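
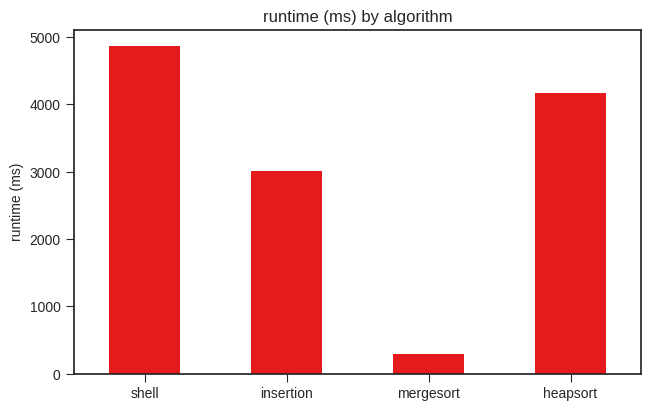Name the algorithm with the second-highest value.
Top 3: shell ≈ 5000, heapsort ≈ 4000, insertion ≈ 3000.

heapsort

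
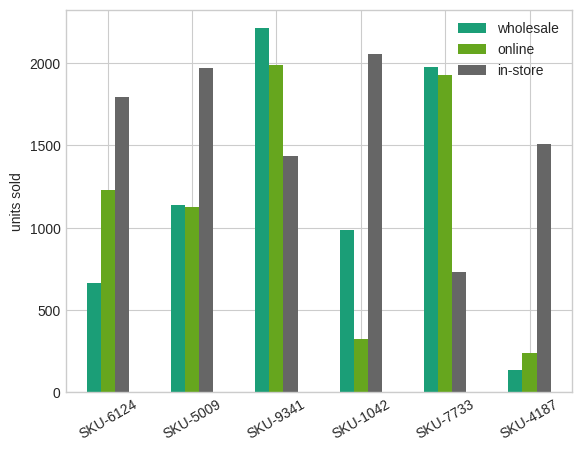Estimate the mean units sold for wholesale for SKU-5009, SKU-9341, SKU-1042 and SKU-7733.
≈ 1600

(1200 + 2200 + 1000 + 2000) / 4 ≈ 1600.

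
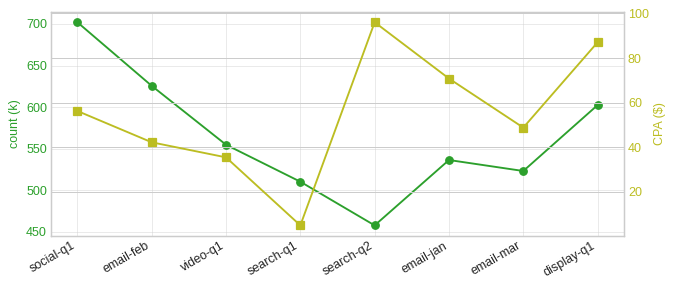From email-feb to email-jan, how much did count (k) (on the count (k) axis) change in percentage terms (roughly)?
email-feb ≈ 625, email-jan ≈ 525; (525 − 625) / 625 ≈ -16%.

≈ -16%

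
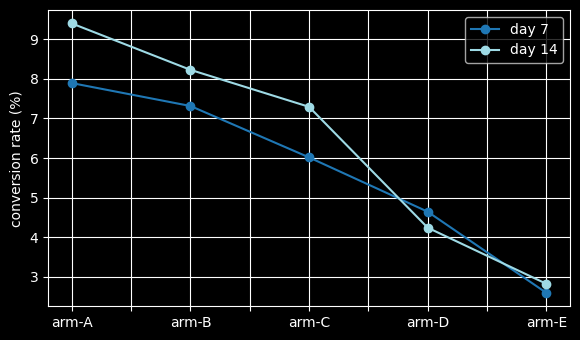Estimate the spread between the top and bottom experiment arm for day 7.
≈ 5

Max arm-A ≈ 8, min arm-E ≈ 3; range ≈ 5.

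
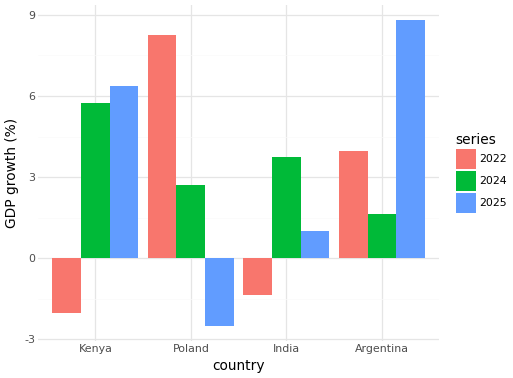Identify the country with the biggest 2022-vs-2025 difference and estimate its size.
Poland: 2022 ≈ 8, 2025 ≈ -2 → gap ≈ 10. Next-largest (Kenya) is only ≈ 8.

Poland, ≈ 10 %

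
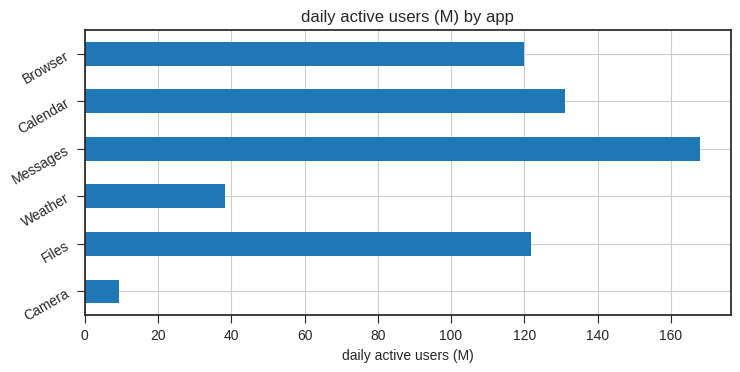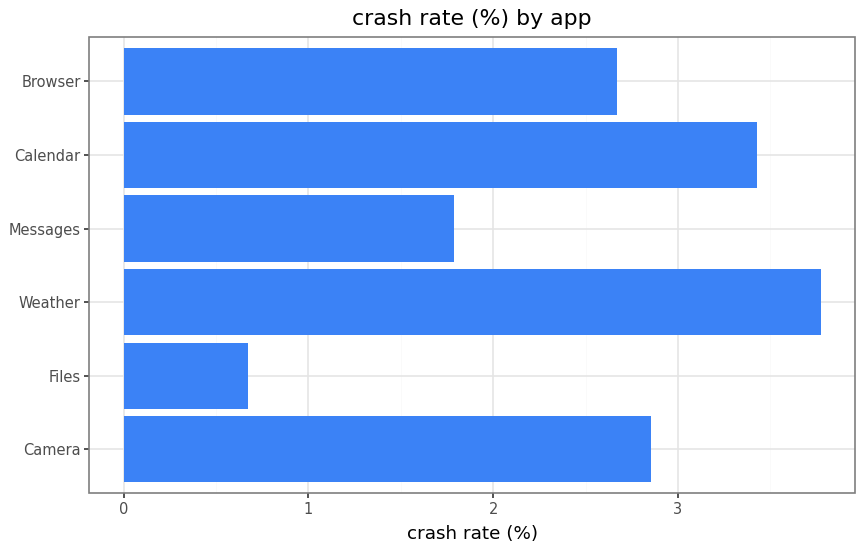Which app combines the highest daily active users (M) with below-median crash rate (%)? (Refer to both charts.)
Chart 2 median crash rate (%) ≈ 3; below-median apps: Files, Messages, Browser. Among those, Messages has the highest daily active users (M) (≈ 160).

Messages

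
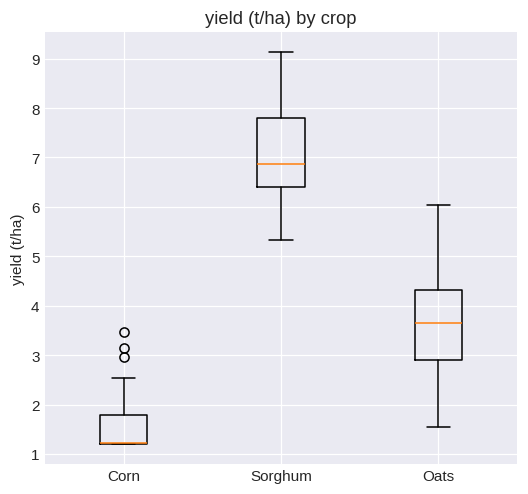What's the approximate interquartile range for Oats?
Q3 ≈ 4.5, Q1 ≈ 3.0; IQR ≈ 1.5.

≈ 1.5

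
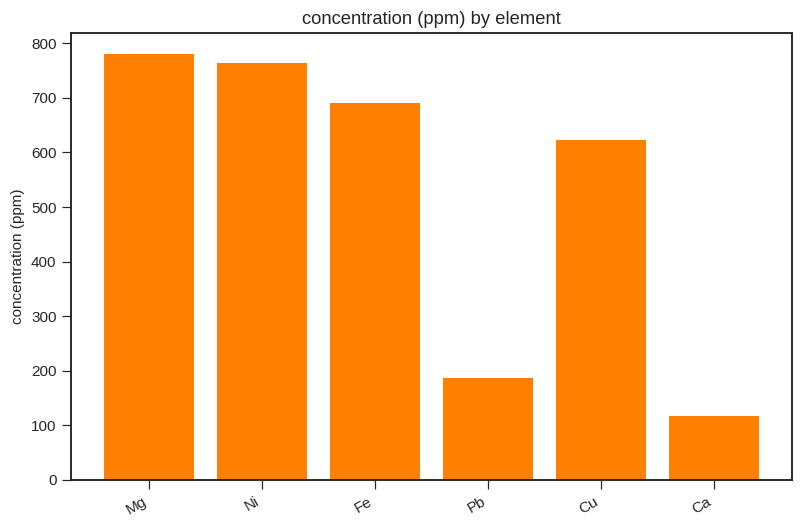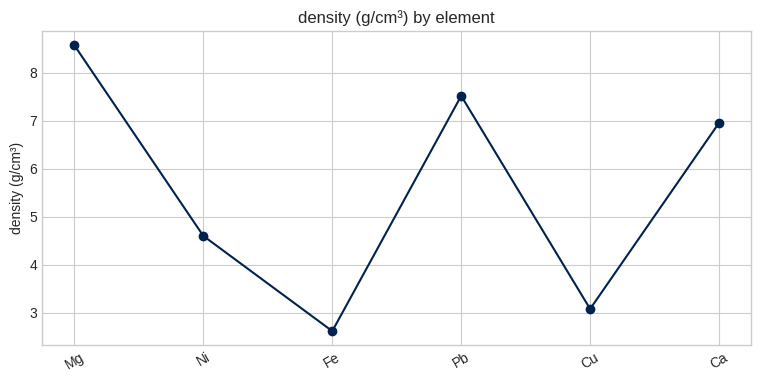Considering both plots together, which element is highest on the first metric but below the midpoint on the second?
Chart 2 median density (g/cm³) ≈ 6; below-median elements: Ni, Fe, Cu. Among those, Ni has the highest concentration (ppm) (≈ 800).

Ni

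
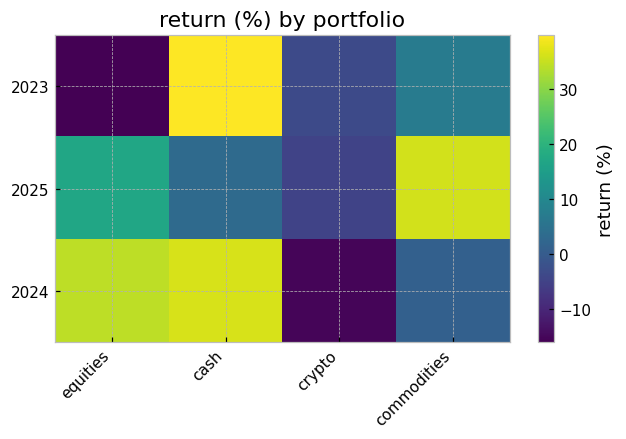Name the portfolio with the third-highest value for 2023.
Top 4 for 2023: cash ≈ 40, commodities ≈ 5, crypto ≈ -5, equities ≈ -15.

crypto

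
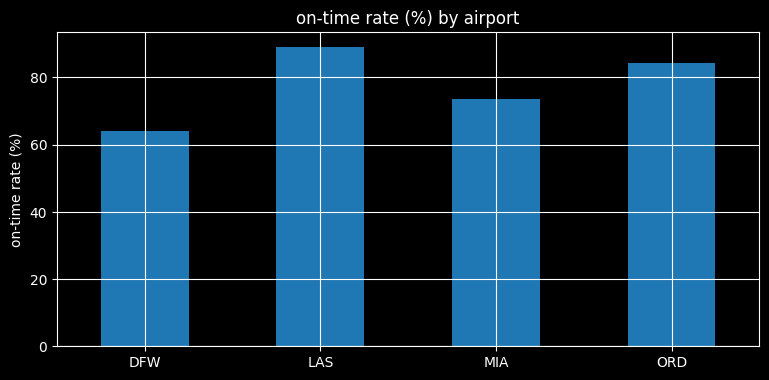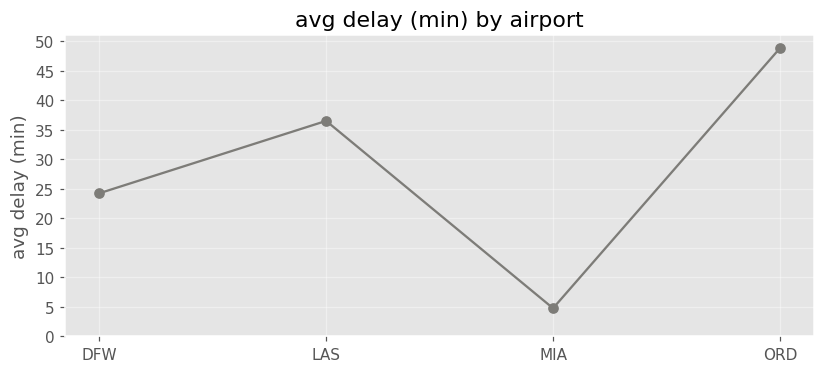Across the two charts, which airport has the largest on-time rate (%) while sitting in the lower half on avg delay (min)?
MIA

Chart 2 median avg delay (min) ≈ 30; below-median airports: DFW, MIA. Among those, MIA has the highest on-time rate (%) (≈ 70).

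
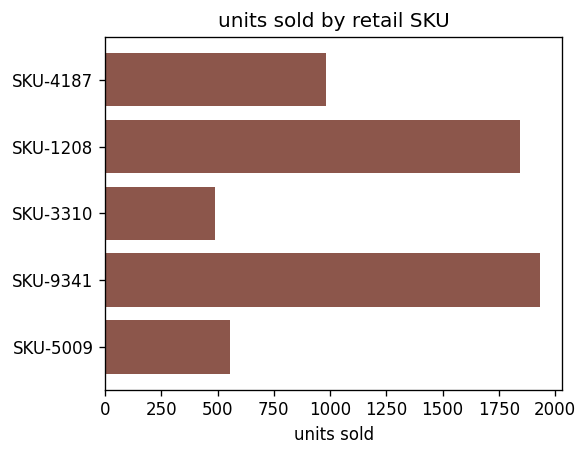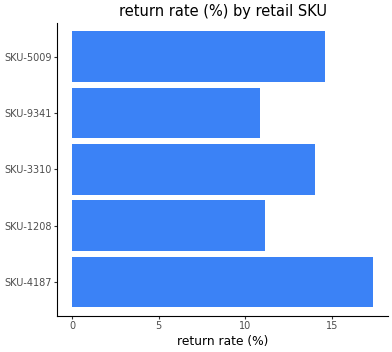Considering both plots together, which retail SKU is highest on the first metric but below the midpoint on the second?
Chart 2 median return rate (%) ≈ 14; below-median retail SKUs: SKU-1208, SKU-9341. Among those, SKU-9341 has the highest units sold (≈ 2000).

SKU-9341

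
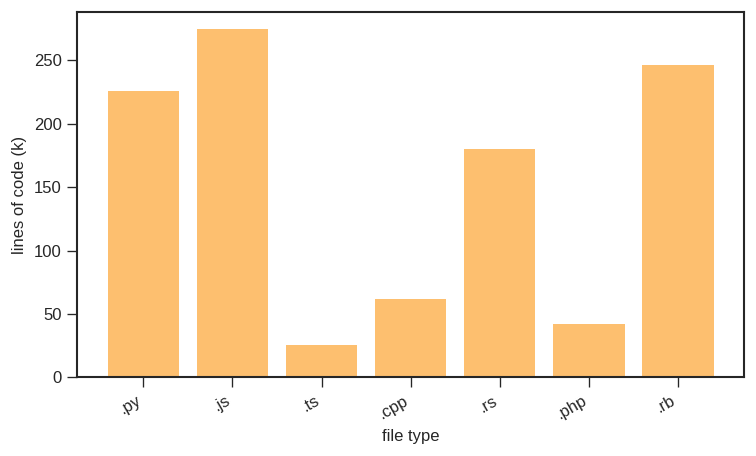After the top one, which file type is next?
Top 3: .js ≈ 275, .rb ≈ 250, .py ≈ 225.

.rb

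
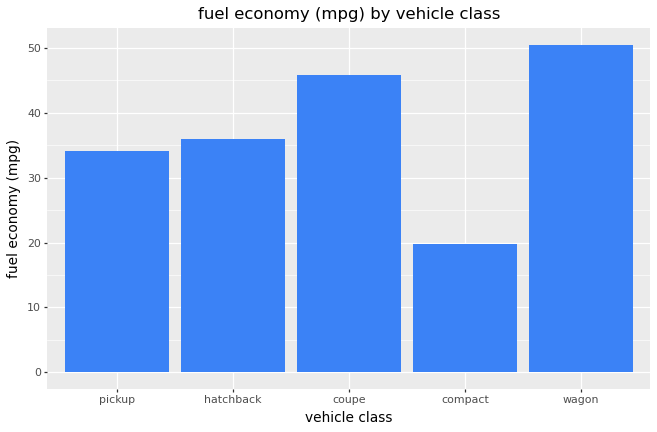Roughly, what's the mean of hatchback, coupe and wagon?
≈ 43

(35 + 45 + 50) / 3 ≈ 43.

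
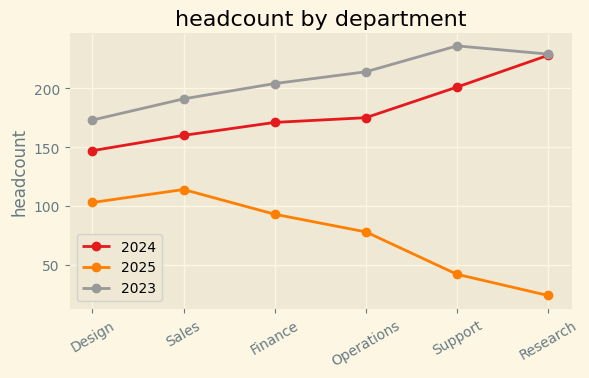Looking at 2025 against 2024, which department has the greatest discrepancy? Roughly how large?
Research, ≈ 200

Research: 2025 ≈ 20, 2024 ≈ 220 → gap ≈ 200. Next-largest (Support) is only ≈ 160.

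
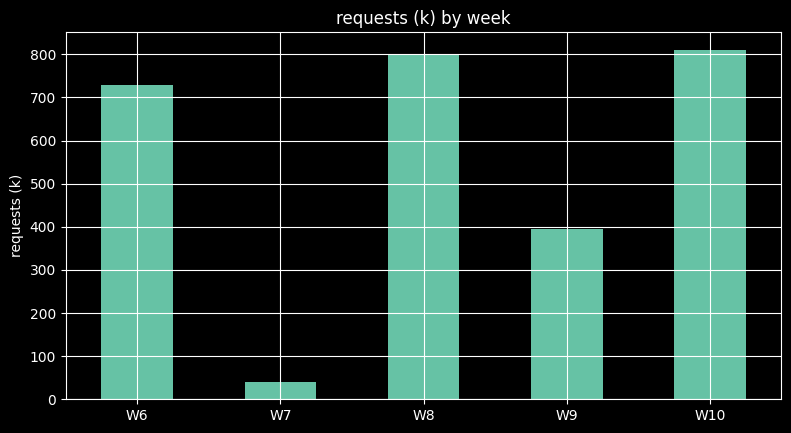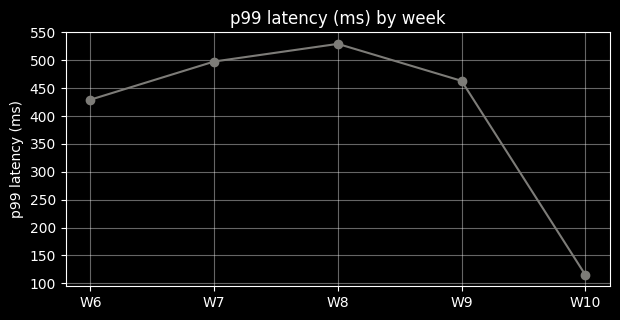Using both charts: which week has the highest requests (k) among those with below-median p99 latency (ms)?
W10

Chart 2 median p99 latency (ms) ≈ 450; below-median weeks: W6, W10. Among those, W10 has the highest requests (k) (≈ 800).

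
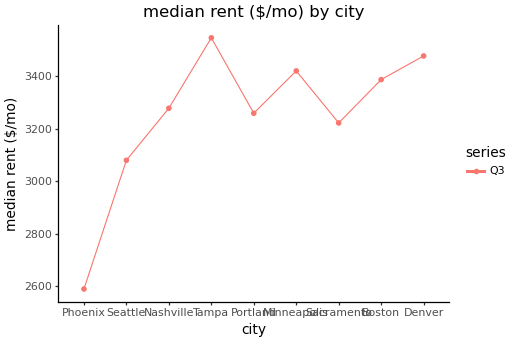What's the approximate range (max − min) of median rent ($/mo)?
≈ 900

Max Tampa ≈ 3500, min Phoenix ≈ 2600; range ≈ 900.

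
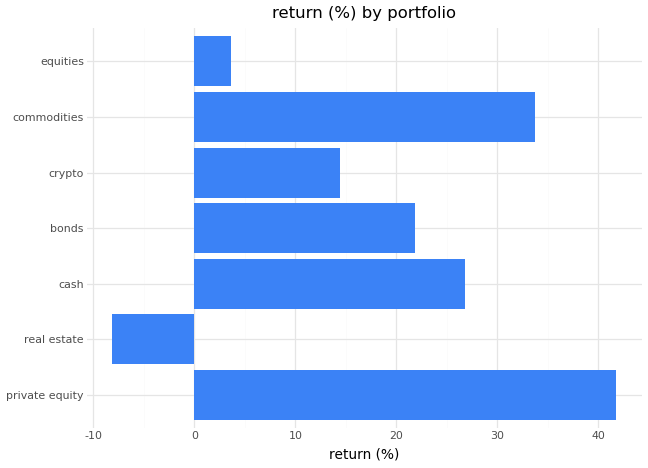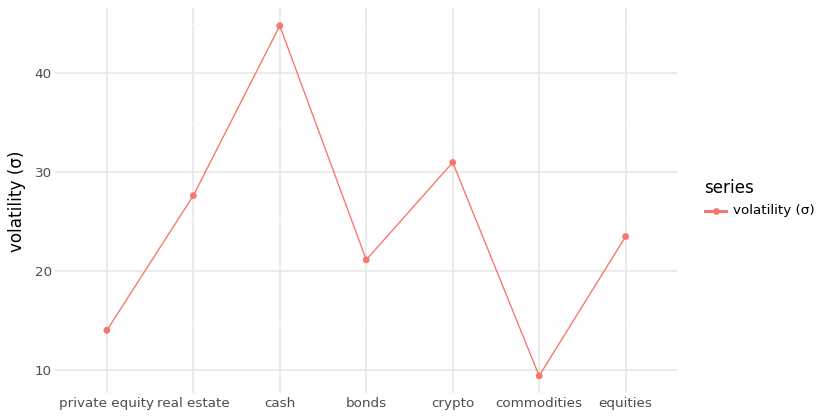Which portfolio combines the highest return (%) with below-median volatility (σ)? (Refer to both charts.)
private equity

Chart 2 median volatility (σ) ≈ 25; below-median portfolios: private equity, bonds, commodities. Among those, private equity has the highest return (%) (≈ 40).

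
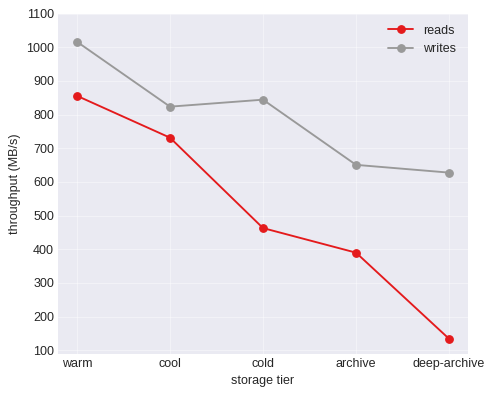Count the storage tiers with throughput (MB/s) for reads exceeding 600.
2

Above 600: warm, cool.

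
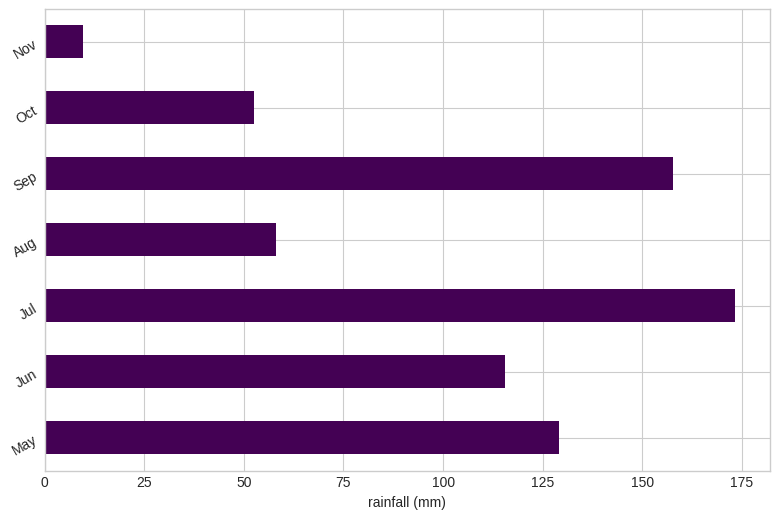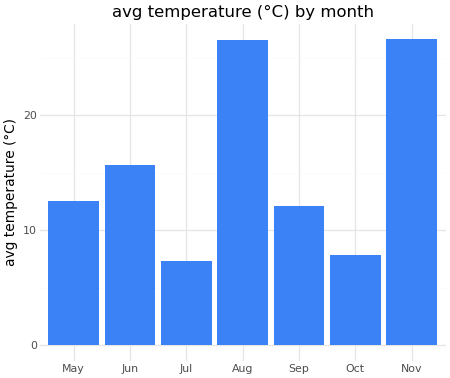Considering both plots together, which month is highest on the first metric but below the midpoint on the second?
Jul

Chart 2 median avg temperature (°C) ≈ 15; below-median months: Jul, Sep, Oct. Among those, Jul has the highest rainfall (mm) (≈ 180).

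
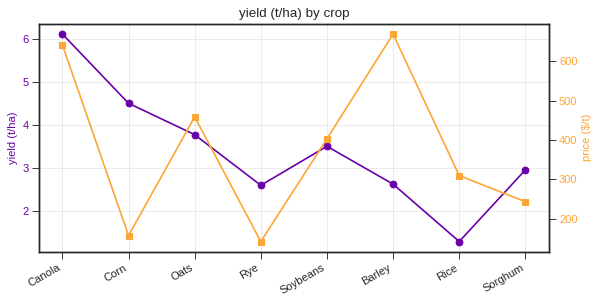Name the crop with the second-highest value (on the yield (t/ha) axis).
Top 3 (on the yield (t/ha) axis): Canola ≈ 6.0, Corn ≈ 4.5, Oats ≈ 4.0.

Corn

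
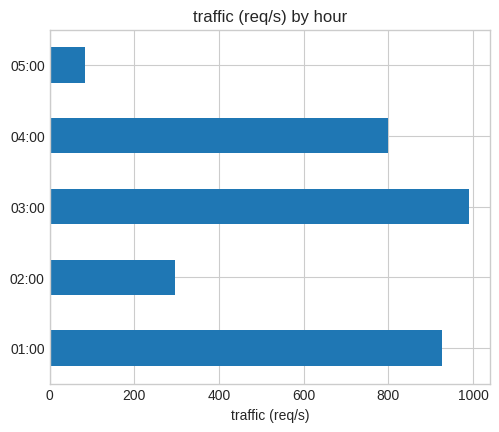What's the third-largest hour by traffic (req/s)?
04:00

Top 4: 03:00 ≈ 1000, 01:00 ≈ 900, 04:00 ≈ 800, 02:00 ≈ 300.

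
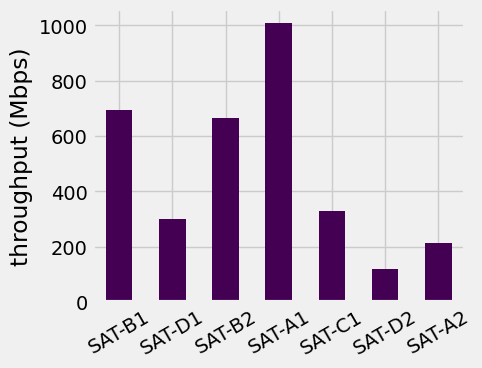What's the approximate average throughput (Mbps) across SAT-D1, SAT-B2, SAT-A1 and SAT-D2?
(300 + 700 + 1000 + 100) / 4 ≈ 525.

≈ 525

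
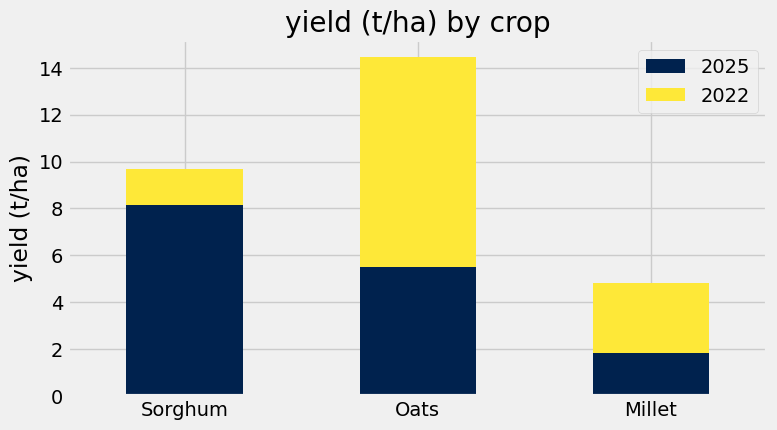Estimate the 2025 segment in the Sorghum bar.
2025 top ≈ 8, bottom ≈ 0; segment ≈ 8.

≈ 8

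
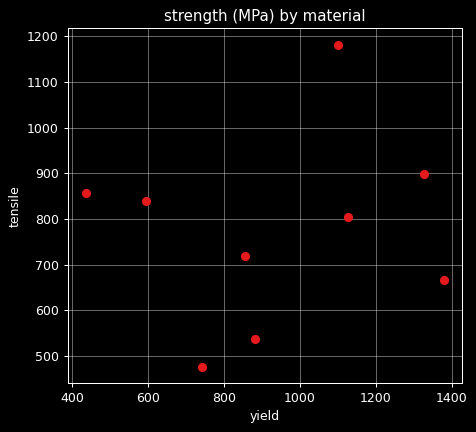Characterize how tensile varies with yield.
Points are roughly uncorrelated; weak (|r| ≈ 0.2).

no clear correlation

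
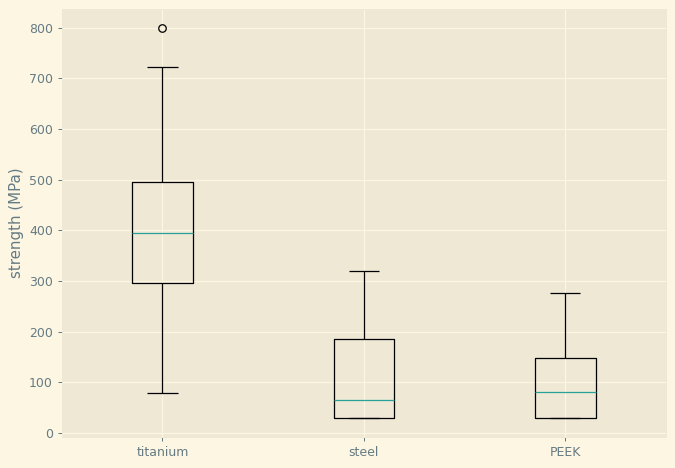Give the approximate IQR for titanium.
Q3 ≈ 500, Q1 ≈ 300; IQR ≈ 200.

≈ 200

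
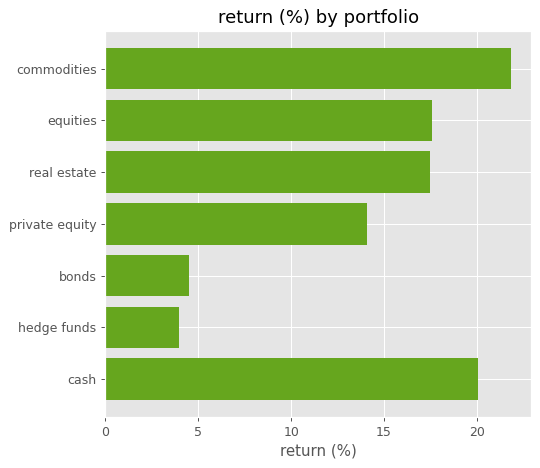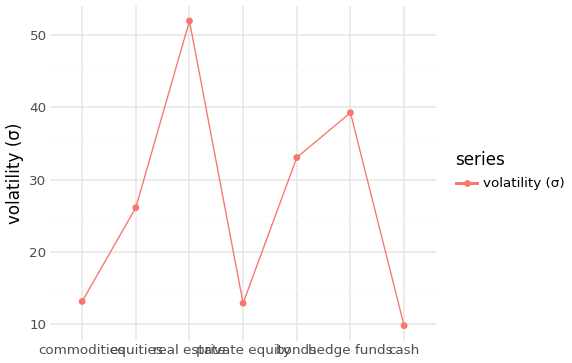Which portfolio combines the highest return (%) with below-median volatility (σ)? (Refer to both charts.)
Chart 2 median volatility (σ) ≈ 25; below-median portfolios: commodities, private equity, cash. Among those, commodities has the highest return (%) (≈ 22).

commodities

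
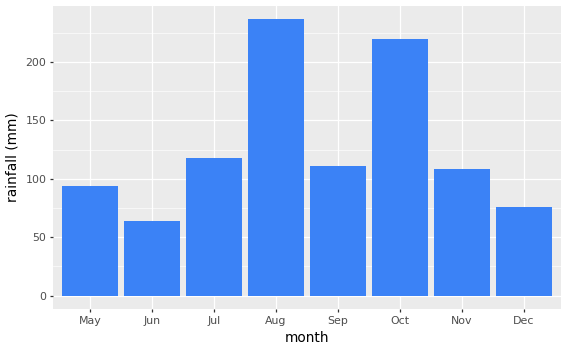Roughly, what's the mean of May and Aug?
≈ 170

(100 + 240) / 2 ≈ 170.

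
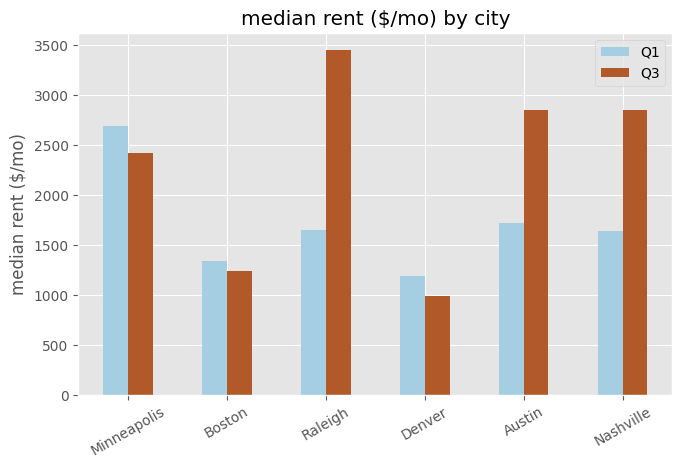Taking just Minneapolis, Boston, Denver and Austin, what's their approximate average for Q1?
≈ 1625

(2500 + 1500 + 1000 + 1500) / 4 ≈ 1625.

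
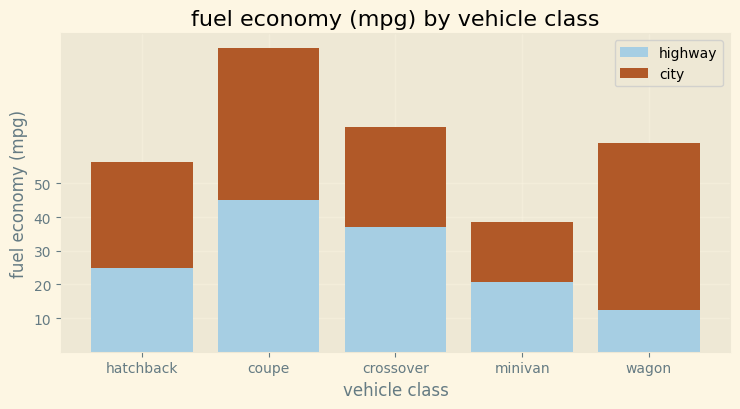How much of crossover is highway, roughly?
≈ 40

highway top ≈ 40, bottom ≈ 0; segment ≈ 40.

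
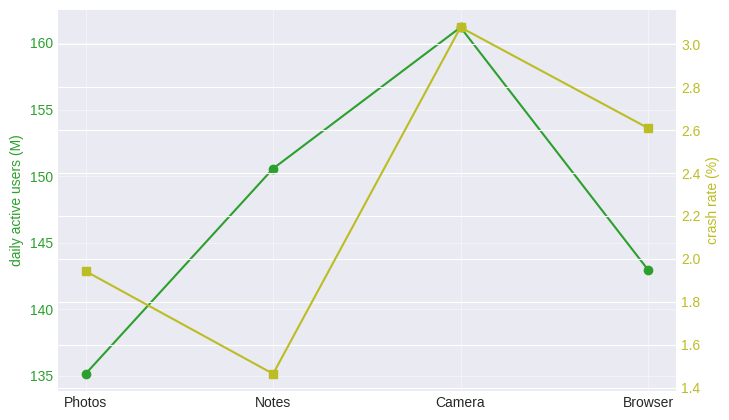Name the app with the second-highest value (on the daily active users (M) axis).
Top 3 (on the daily active users (M) axis): Camera ≈ 160, Notes ≈ 150, Browser ≈ 145.

Notes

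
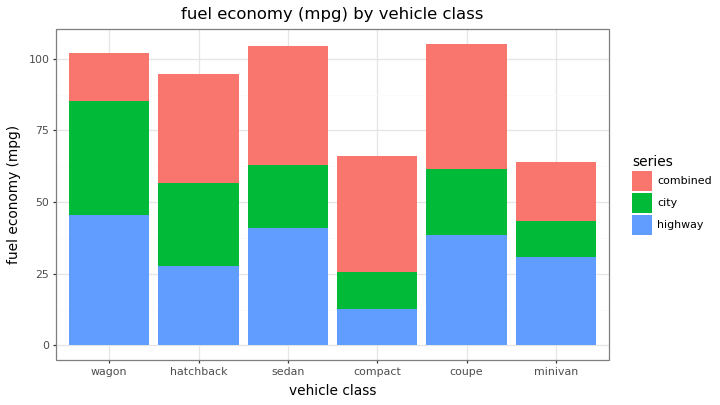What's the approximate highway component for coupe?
highway top ≈ 40, bottom ≈ 0; segment ≈ 40.

≈ 40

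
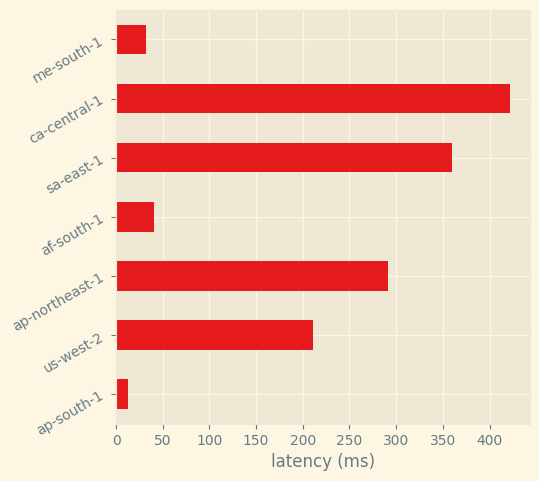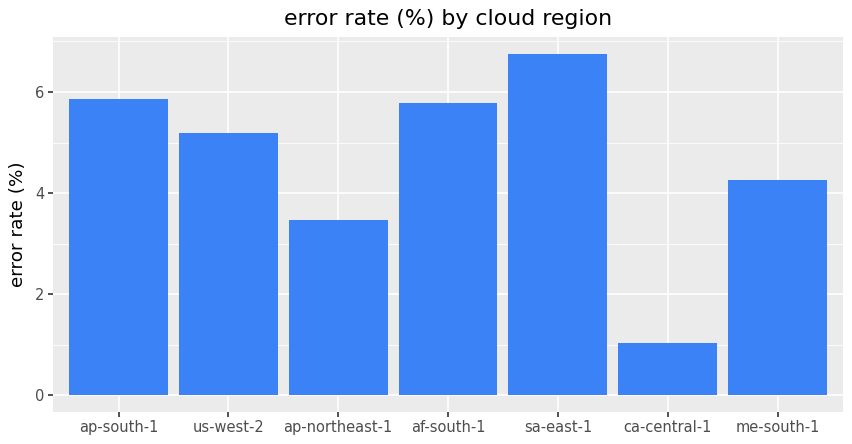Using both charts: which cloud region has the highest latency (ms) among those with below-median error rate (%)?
ca-central-1

Chart 2 median error rate (%) ≈ 5; below-median cloud regions: ap-northeast-1, ca-central-1, me-south-1. Among those, ca-central-1 has the highest latency (ms) (≈ 400).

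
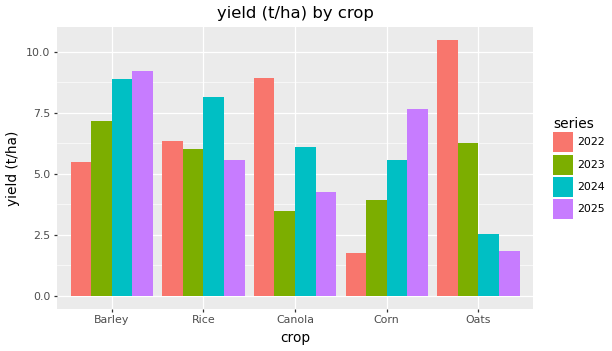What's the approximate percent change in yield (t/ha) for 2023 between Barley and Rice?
≈ -14.3%

Barley ≈ 7, Rice ≈ 6; (6 − 7) / 7 ≈ -14.3%.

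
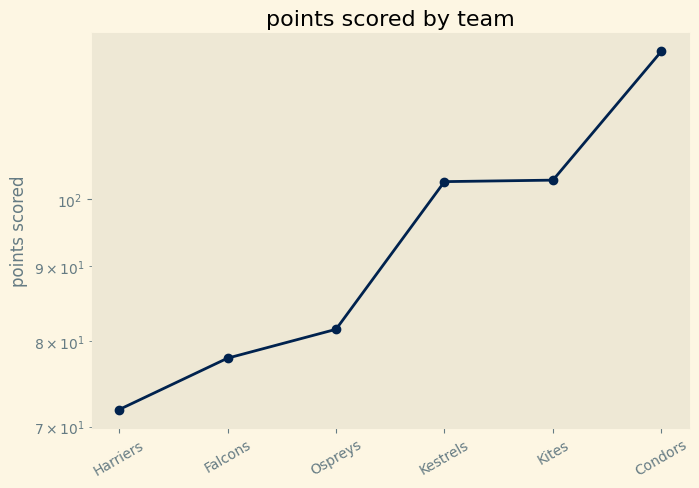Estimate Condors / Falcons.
Condors ≈ 125, Falcons ≈ 80; 125/80 ≈ 1.56.

≈ 1.56×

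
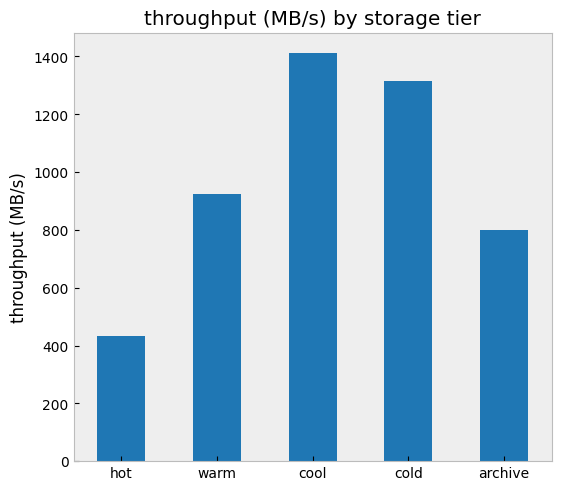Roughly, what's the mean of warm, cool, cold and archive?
(1000 + 1400 + 1400 + 800) / 4 ≈ 1150.

≈ 1150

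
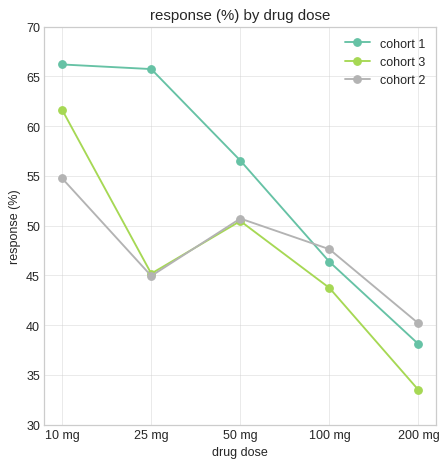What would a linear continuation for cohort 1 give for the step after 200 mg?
≈ 32.5

Last three: 55, 45, 40 → slope ≈ -7.5/step → next ≈ 32.5.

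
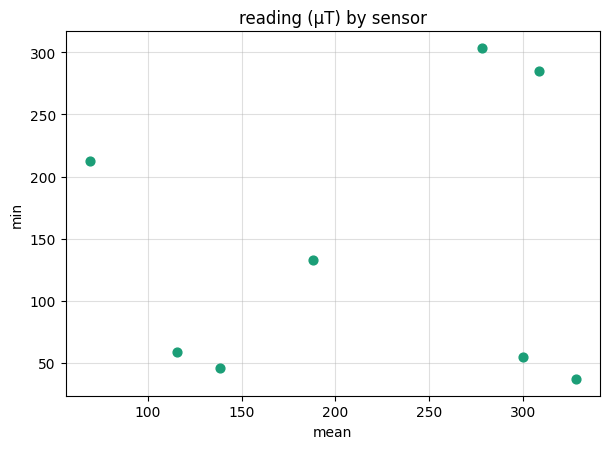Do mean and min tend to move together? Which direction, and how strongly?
no clear correlation

Points are roughly uncorrelated; weak (|r| ≈ 0.1).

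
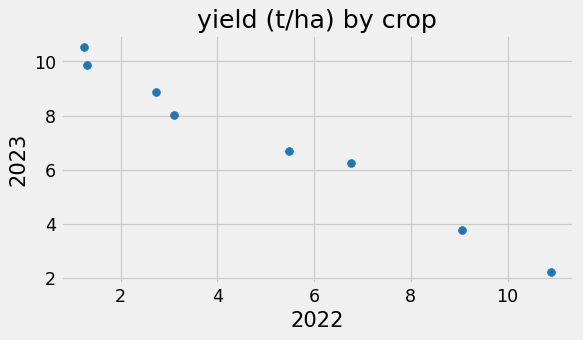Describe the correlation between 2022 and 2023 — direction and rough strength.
negative, strong

Points are negatively correlated; strong (|r| ≈ 1.0).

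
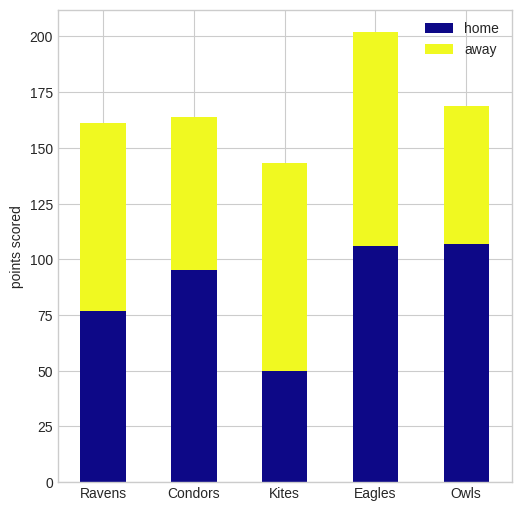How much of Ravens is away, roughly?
away top ≈ 160, bottom ≈ 80; segment ≈ 80.

≈ 80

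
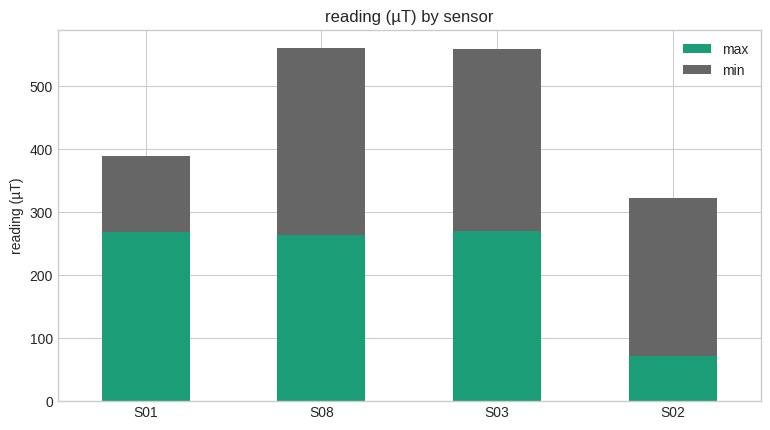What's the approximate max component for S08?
≈ 250

max top ≈ 250, bottom ≈ 0; segment ≈ 250.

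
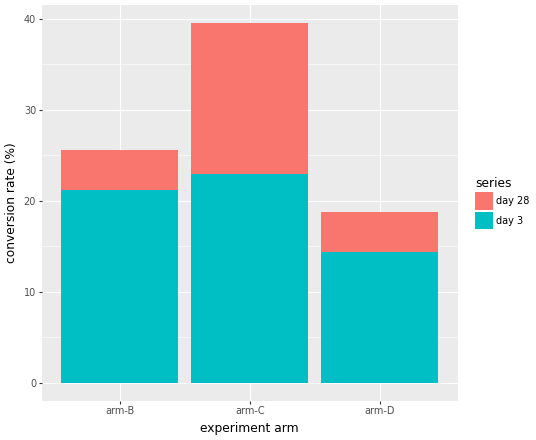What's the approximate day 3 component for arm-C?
day 3 top ≈ 25, bottom ≈ 0; segment ≈ 25.

≈ 25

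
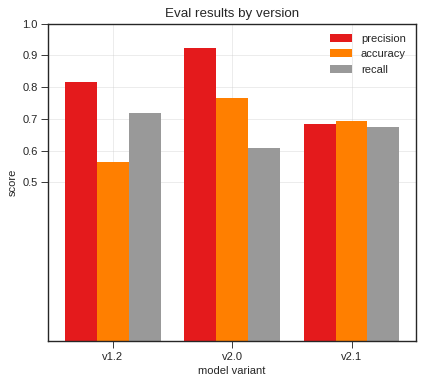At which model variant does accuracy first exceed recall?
v1.2: accuracy ≈ 0.6 vs recall ≈ 0.7 (not yet); v2.0: accuracy ≈ 0.8 vs recall ≈ 0.6 (first crossover).

v2.0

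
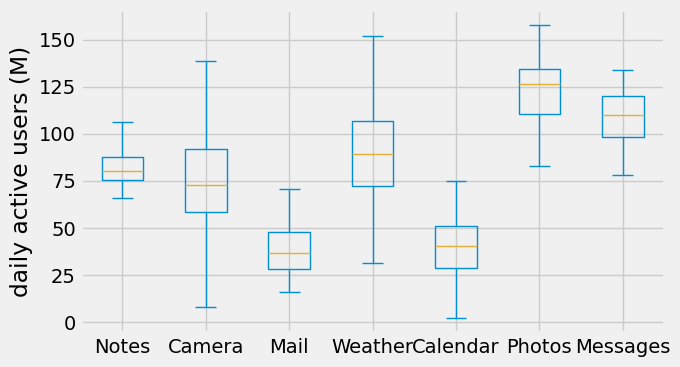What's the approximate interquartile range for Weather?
Q3 ≈ 110, Q1 ≈ 70; IQR ≈ 40.

≈ 40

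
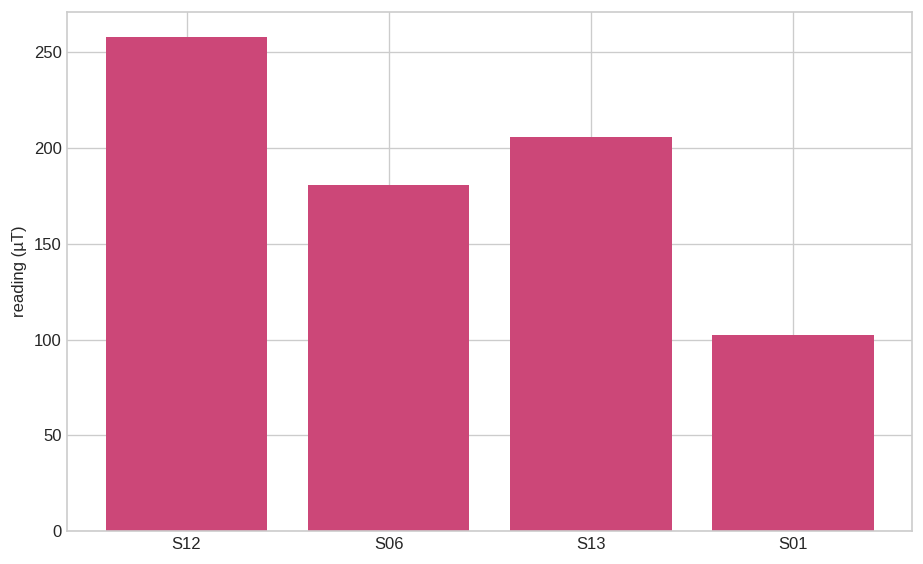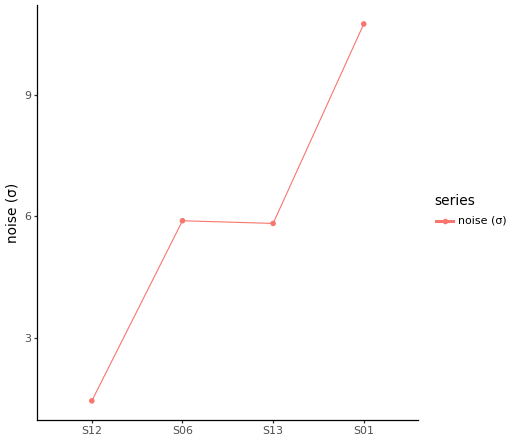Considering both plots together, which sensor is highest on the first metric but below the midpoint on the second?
S12

Chart 2 median noise (σ) ≈ 6; below-median sensors: S12, S13. Among those, S12 has the highest reading (µT) (≈ 250).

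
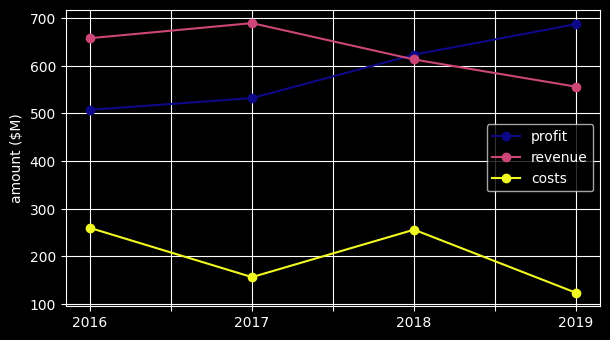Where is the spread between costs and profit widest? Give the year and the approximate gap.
2019: costs ≈ 100, profit ≈ 700 → gap ≈ 600. Next-largest (2017) is only ≈ 400.

2019, ≈ 600 $M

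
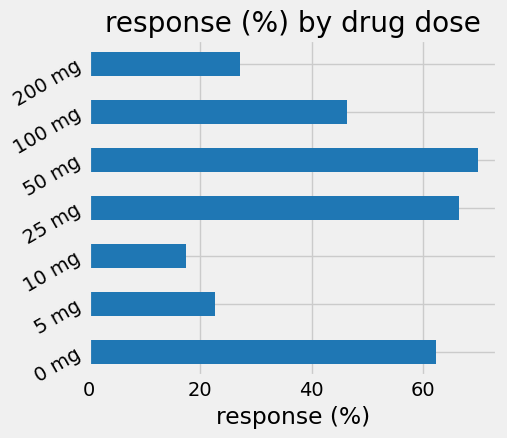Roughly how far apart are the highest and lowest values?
Max 50 mg ≈ 70, min 10 mg ≈ 20; range ≈ 50.

≈ 50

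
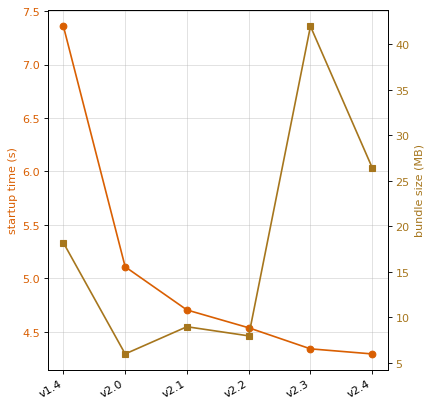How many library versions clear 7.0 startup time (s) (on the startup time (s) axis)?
1

Above 7.0: v1.4.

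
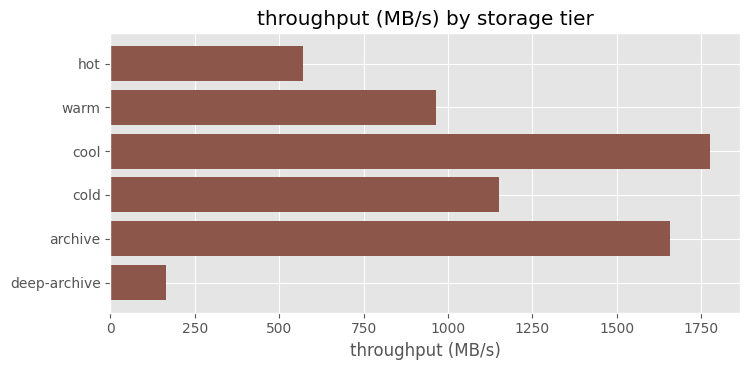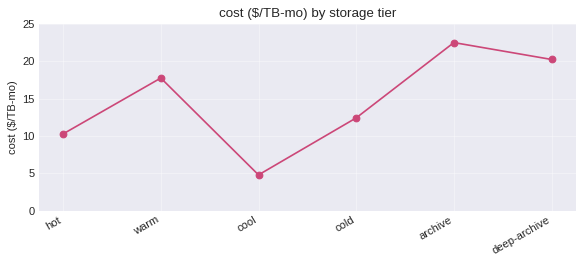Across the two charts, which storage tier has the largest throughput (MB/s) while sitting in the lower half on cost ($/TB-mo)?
Chart 2 median cost ($/TB-mo) ≈ 15; below-median storage tiers: hot, cool, cold. Among those, cool has the highest throughput (MB/s) (≈ 1800).

cool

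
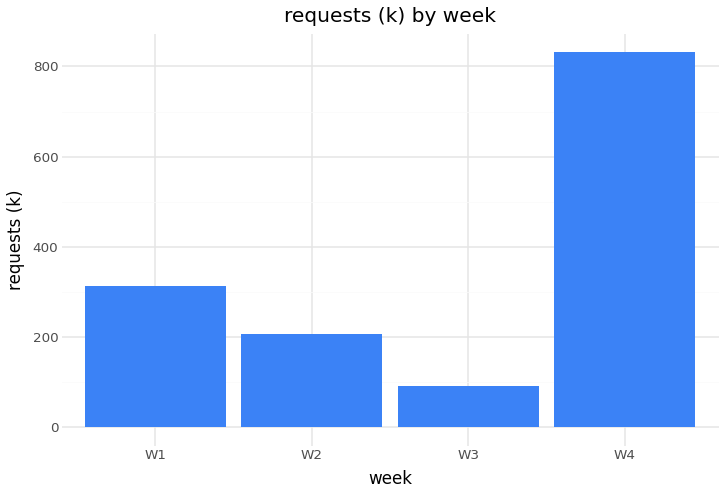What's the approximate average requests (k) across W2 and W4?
(200 + 800) / 2 ≈ 500.

≈ 500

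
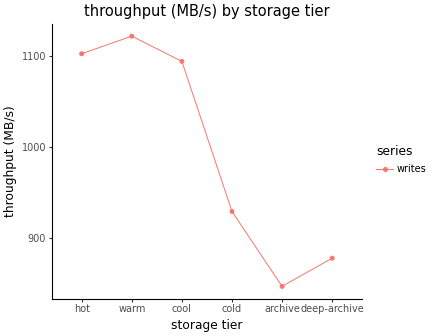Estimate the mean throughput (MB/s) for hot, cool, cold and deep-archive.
(1100 + 1100 + 925 + 875) / 4 ≈ 1000.

≈ 1000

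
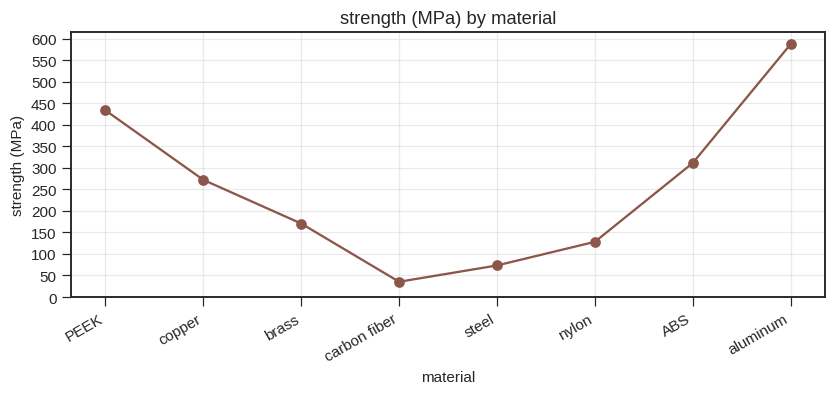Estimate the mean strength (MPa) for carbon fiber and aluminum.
(50 + 600) / 2 ≈ 325.

≈ 325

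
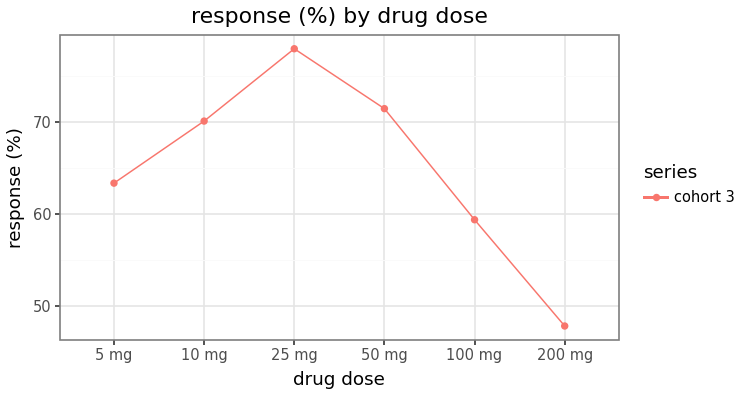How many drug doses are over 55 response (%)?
Above 55: 5 mg, 10 mg, 25 mg, 50 mg, 100 mg.

5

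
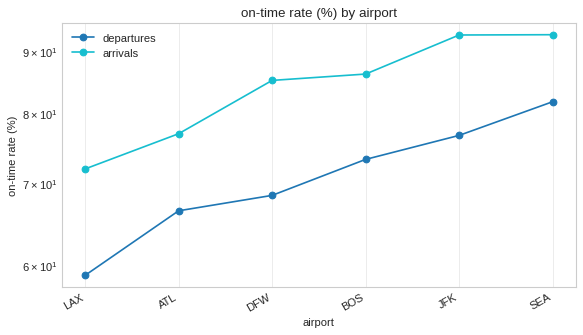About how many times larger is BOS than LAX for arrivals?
BOS ≈ 85, LAX ≈ 70; 85/70 ≈ 1.21.

≈ 1.21×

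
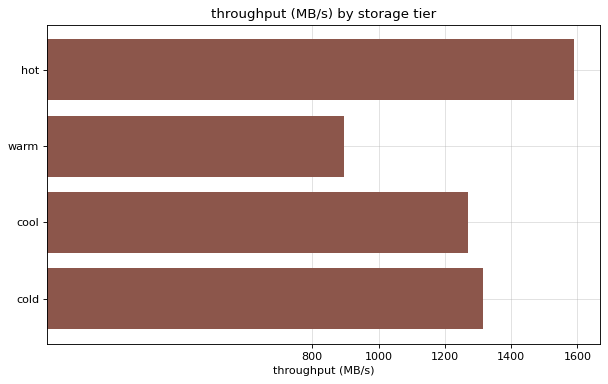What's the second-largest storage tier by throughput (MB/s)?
Top 3: hot ≈ 1600, cold ≈ 1400, cool ≈ 1200.

cold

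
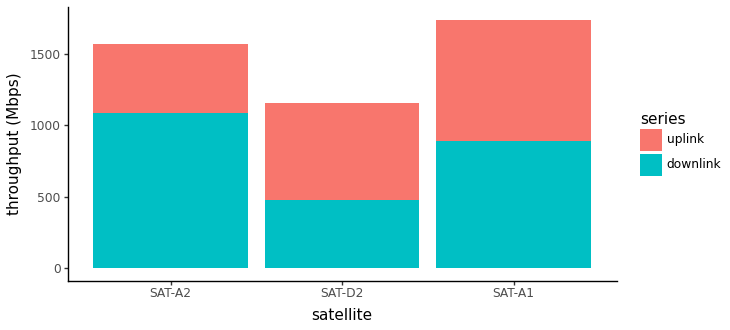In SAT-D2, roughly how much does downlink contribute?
≈ 400

downlink top ≈ 400, bottom ≈ 0; segment ≈ 400.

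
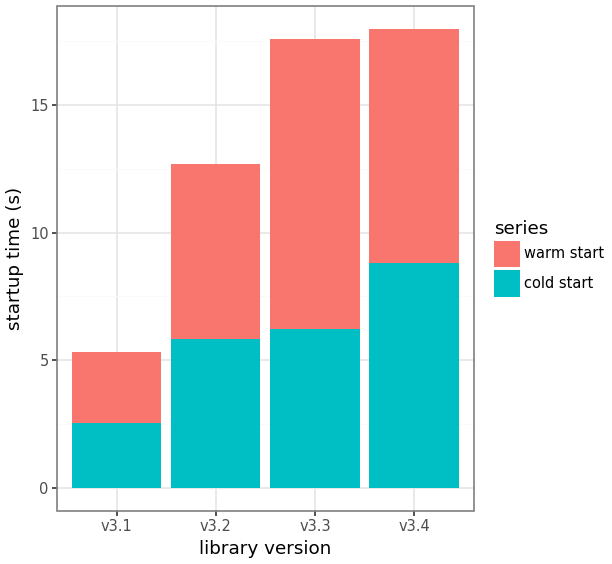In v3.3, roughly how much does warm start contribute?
warm start top ≈ 18, bottom ≈ 6; segment ≈ 12.

≈ 12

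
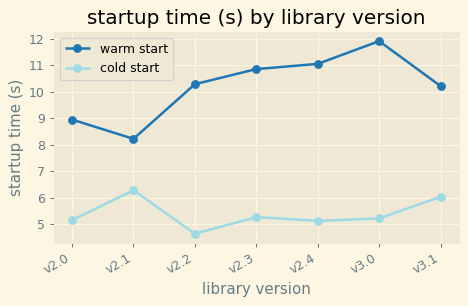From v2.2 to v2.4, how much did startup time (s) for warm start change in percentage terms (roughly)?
v2.2 ≈ 10, v2.4 ≈ 11; (11 − 10) / 10 ≈ +10%.

≈ +10%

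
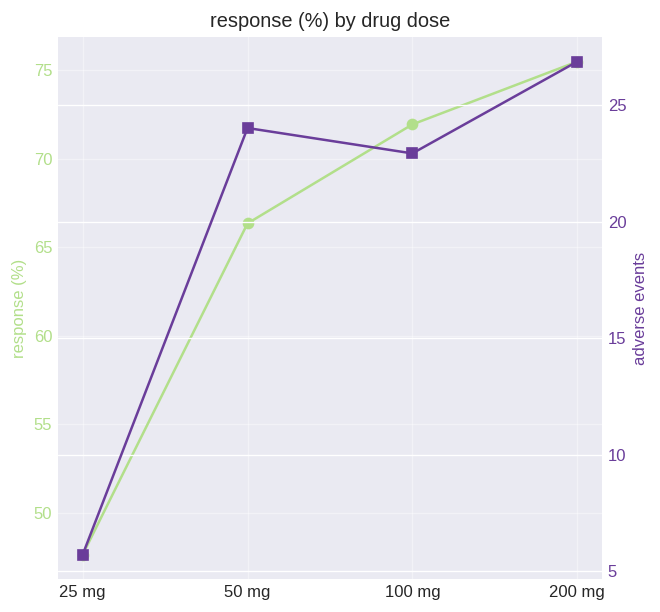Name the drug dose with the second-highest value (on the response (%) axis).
Top 3 (on the response (%) axis): 200 mg ≈ 75, 100 mg ≈ 70, 50 mg ≈ 65.

100 mg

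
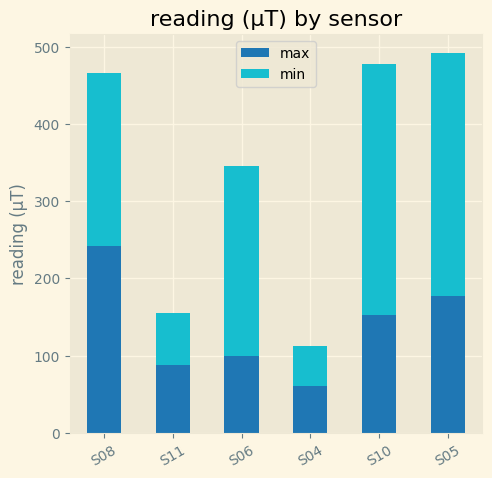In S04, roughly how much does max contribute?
≈ 50

max top ≈ 50, bottom ≈ 0; segment ≈ 50.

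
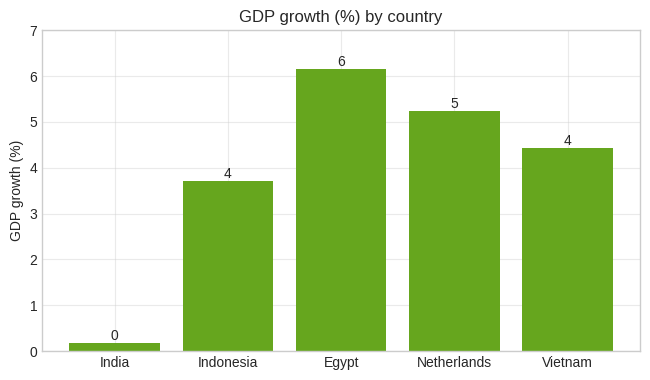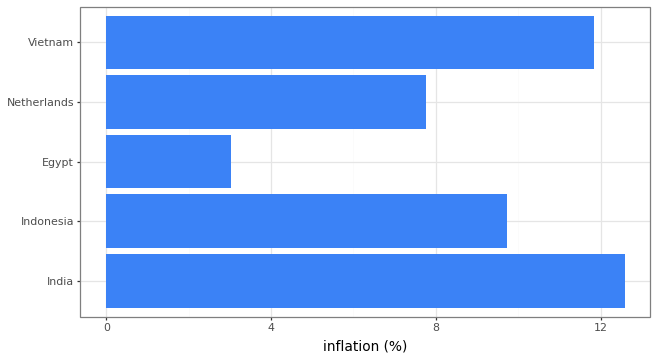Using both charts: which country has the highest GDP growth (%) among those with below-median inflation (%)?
Chart 2 median inflation (%) ≈ 10; below-median countries: Egypt, Netherlands. Among those, Egypt has the highest GDP growth (%) (≈ 6).

Egypt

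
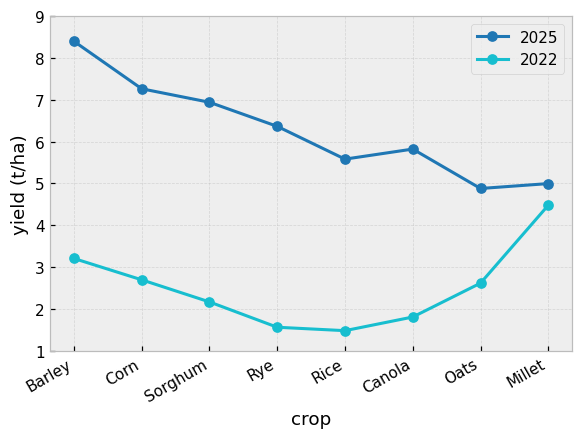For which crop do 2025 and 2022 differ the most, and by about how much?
Barley, ≈ 5 t/ha

Barley: 2025 ≈ 8, 2022 ≈ 3 → gap ≈ 5. Next-largest (Rye) is only ≈ 4.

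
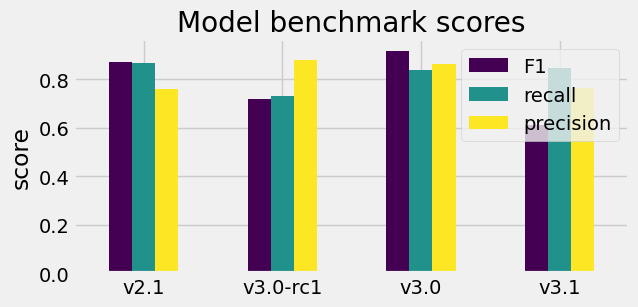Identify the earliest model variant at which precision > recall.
v3.0-rc1

v2.1: precision ≈ 0.8 vs recall ≈ 0.9 (not yet); v3.0-rc1: precision ≈ 0.9 vs recall ≈ 0.7 (first crossover).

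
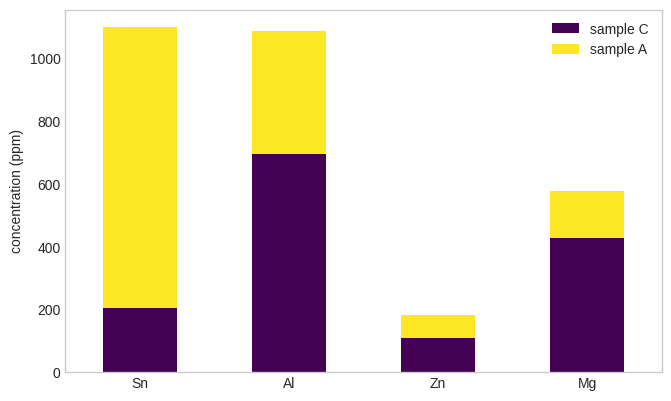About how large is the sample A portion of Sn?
≈ 900

sample A top ≈ 1100, bottom ≈ 200; segment ≈ 900.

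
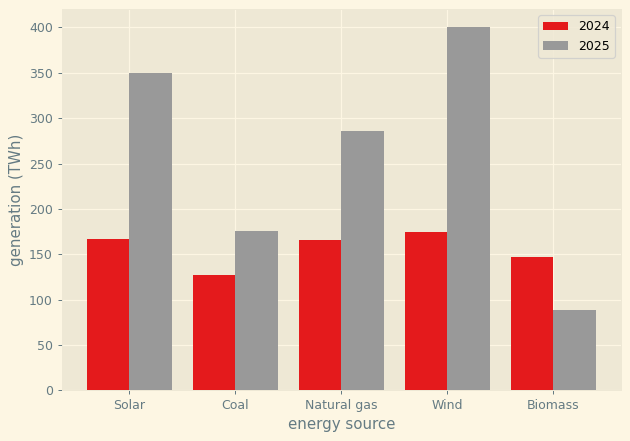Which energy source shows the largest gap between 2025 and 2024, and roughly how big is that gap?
Wind: 2025 ≈ 400, 2024 ≈ 150 → gap ≈ 250. Next-largest (Solar) is only ≈ 200.

Wind, ≈ 250 TWh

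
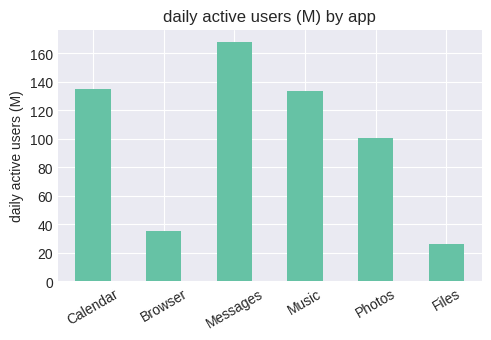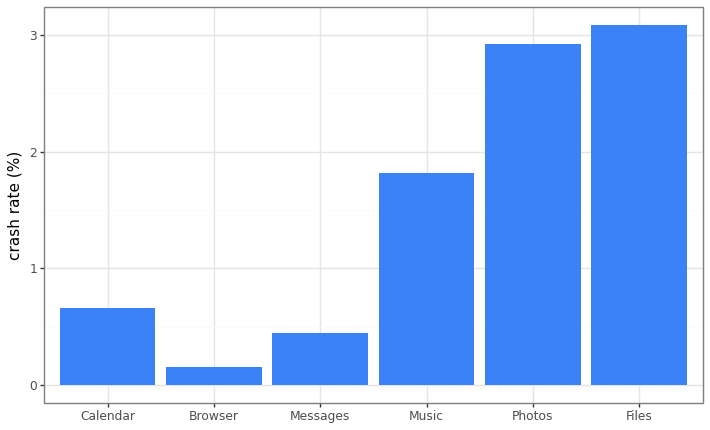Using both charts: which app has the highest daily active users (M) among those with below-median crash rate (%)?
Chart 2 median crash rate (%) ≈ 1; below-median apps: Calendar, Browser, Messages. Among those, Messages has the highest daily active users (M) (≈ 160).

Messages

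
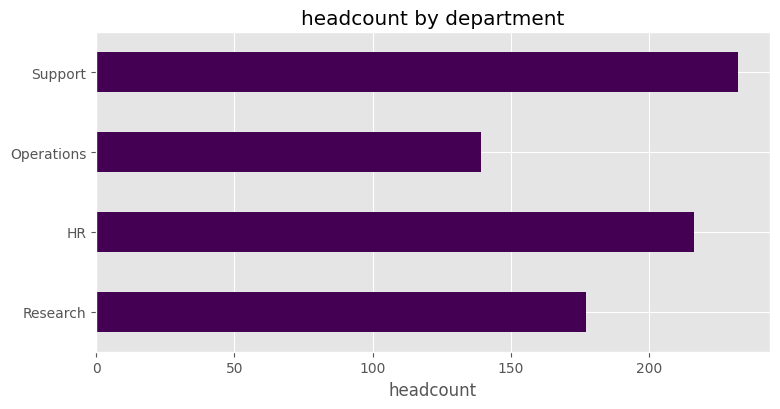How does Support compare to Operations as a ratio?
Support ≈ 240, Operations ≈ 140; 240/140 ≈ 1.71.

≈ 1.71×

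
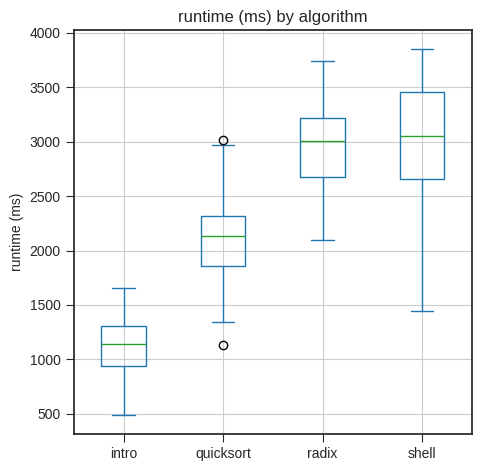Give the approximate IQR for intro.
Q3 ≈ 1400, Q1 ≈ 1000; IQR ≈ 400.

≈ 400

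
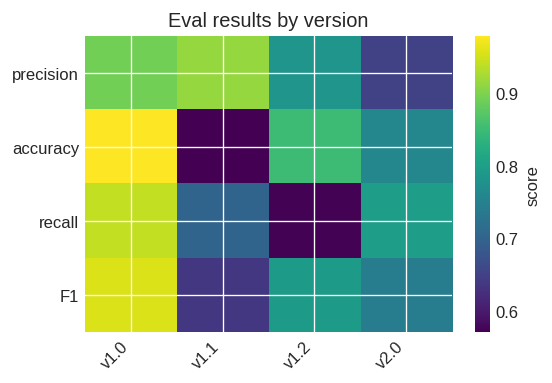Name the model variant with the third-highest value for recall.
v1.1

Top 4 for recall: v1.0 ≈ 0.95, v2.0 ≈ 0.80, v1.1 ≈ 0.70, v1.2 ≈ 0.55.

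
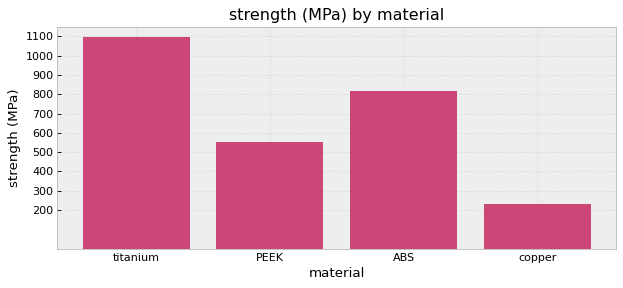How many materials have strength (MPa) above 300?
3

Above 300: titanium, PEEK, ABS.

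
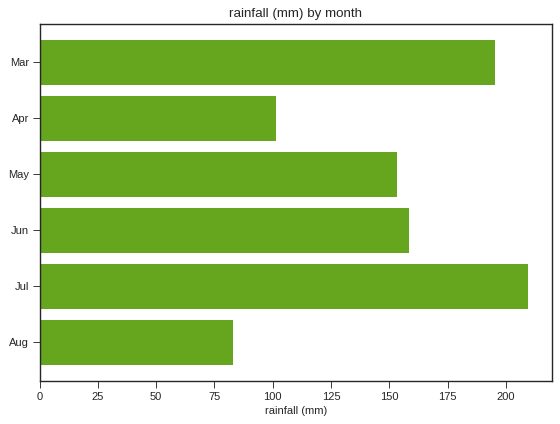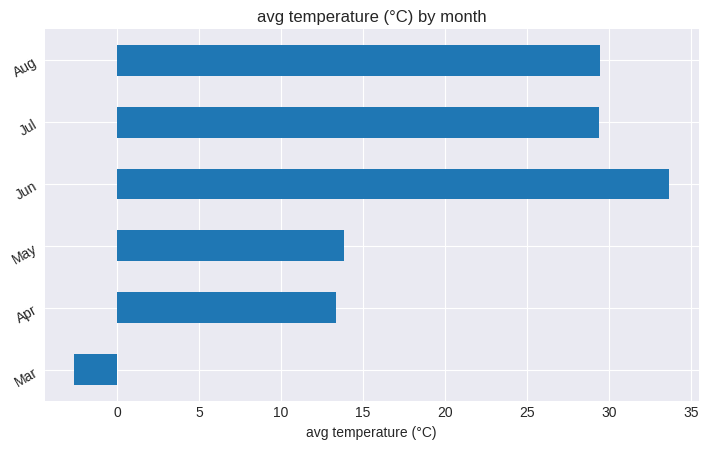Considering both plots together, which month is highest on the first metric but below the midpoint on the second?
Mar

Chart 2 median avg temperature (°C) ≈ 20; below-median months: Mar, Apr, May. Among those, Mar has the highest rainfall (mm) (≈ 200).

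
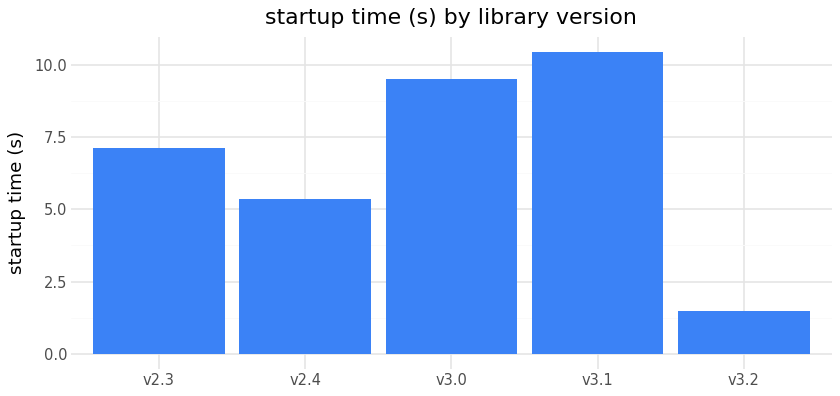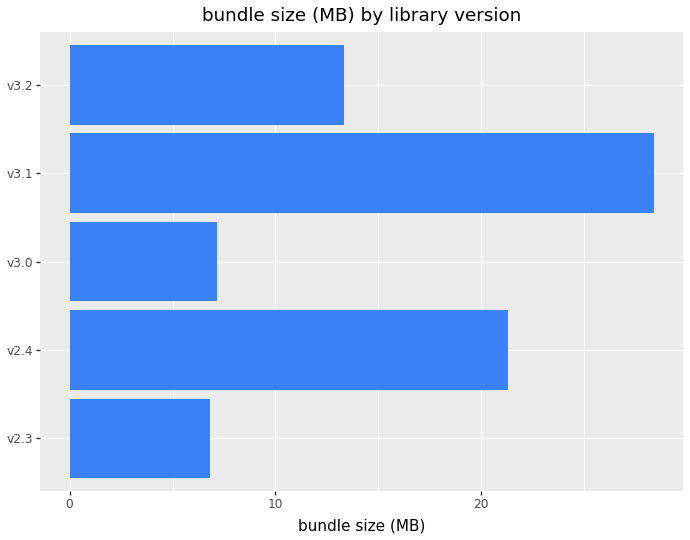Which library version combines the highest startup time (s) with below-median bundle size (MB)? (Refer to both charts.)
v3.0

Chart 2 median bundle size (MB) ≈ 15; below-median library versions: v2.3, v3.0. Among those, v3.0 has the highest startup time (s) (≈ 10).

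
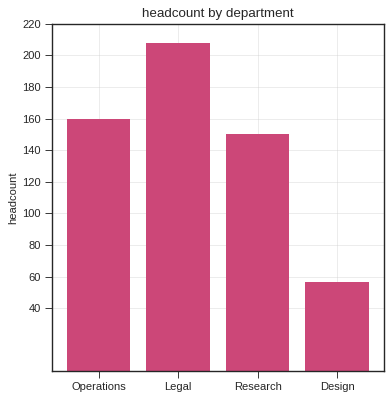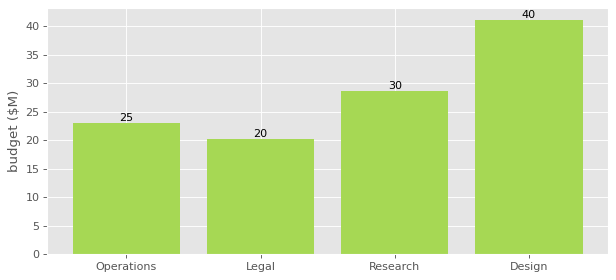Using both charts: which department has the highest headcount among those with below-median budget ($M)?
Chart 2 median budget ($M) ≈ 25; below-median departments: Operations, Legal. Among those, Legal has the highest headcount (≈ 200).

Legal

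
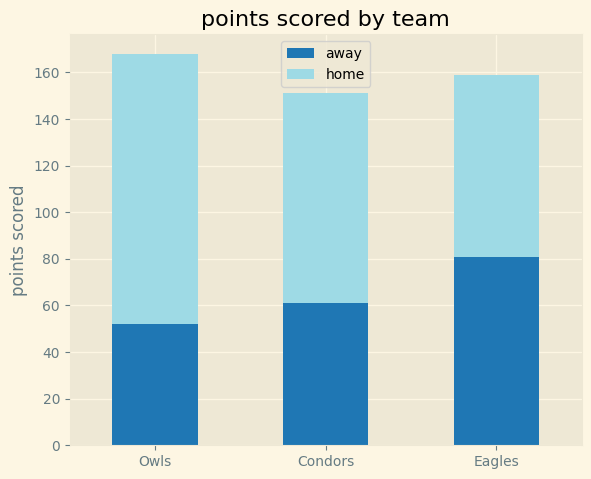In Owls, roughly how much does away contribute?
≈ 60

away top ≈ 60, bottom ≈ 0; segment ≈ 60.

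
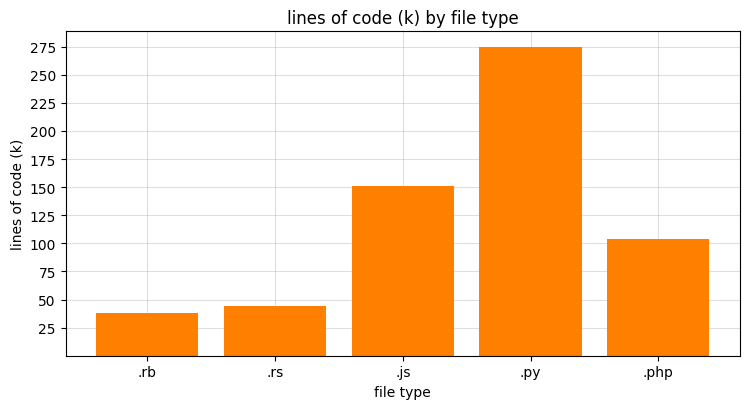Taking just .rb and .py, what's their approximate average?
≈ 162

(50 + 275) / 2 ≈ 162.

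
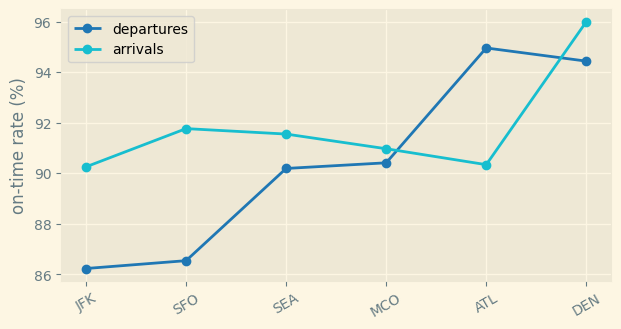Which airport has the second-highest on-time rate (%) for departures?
DEN

Top 3 for departures: ATL ≈ 95, DEN ≈ 94, MCO ≈ 90.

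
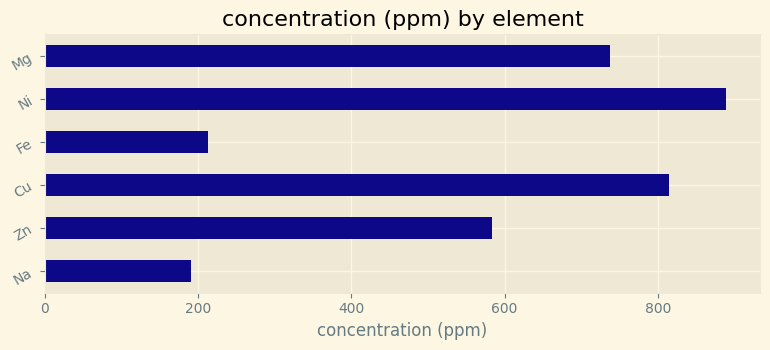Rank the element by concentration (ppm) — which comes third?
Top 4: Ni ≈ 900, Cu ≈ 800, Mg ≈ 700, Zn ≈ 600.

Mg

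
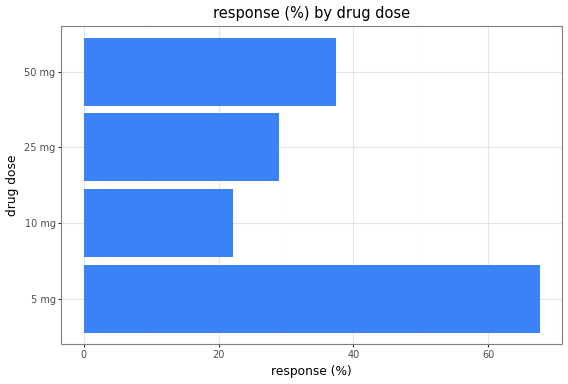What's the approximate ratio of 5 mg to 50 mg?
≈ 1.75×

5 mg ≈ 70, 50 mg ≈ 40; 70/40 ≈ 1.75.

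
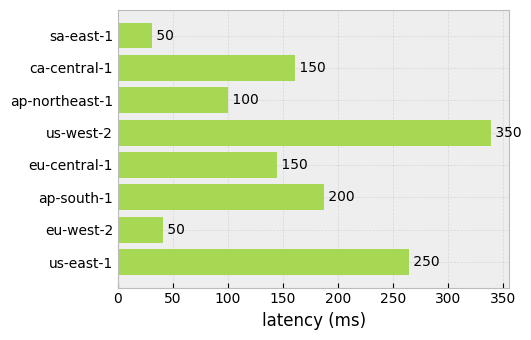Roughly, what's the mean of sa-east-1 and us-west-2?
≈ 200

(50 + 350) / 2 ≈ 200.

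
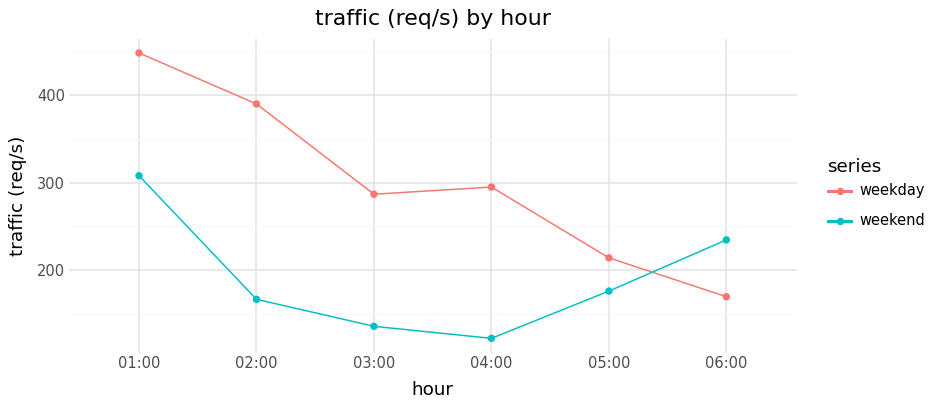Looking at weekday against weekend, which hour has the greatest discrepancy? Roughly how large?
02:00, ≈ 250 req/s

02:00: weekday ≈ 400, weekend ≈ 150 → gap ≈ 250. Next-largest (04:00) is only ≈ 200.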